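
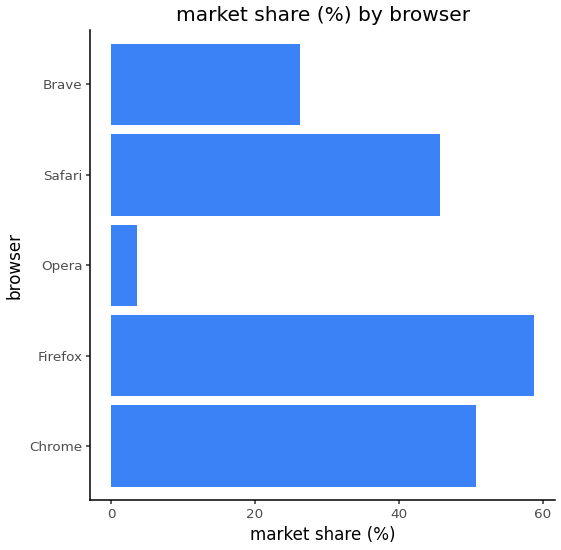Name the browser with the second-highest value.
Top 3: Firefox ≈ 60, Chrome ≈ 50, Safari ≈ 45.

Chrome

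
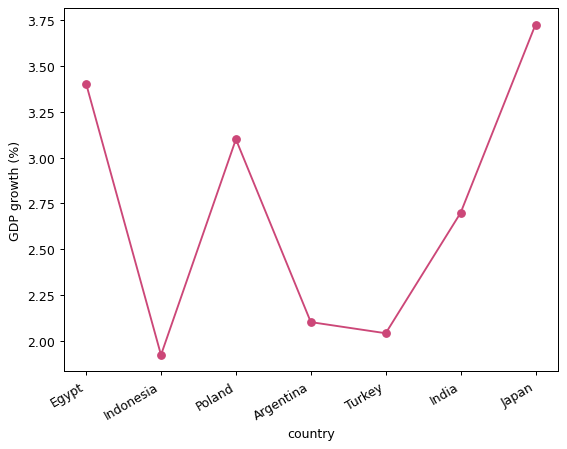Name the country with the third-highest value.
Top 4: Japan ≈ 3.8, Egypt ≈ 3.4, Poland ≈ 3.2, India ≈ 2.6.

Poland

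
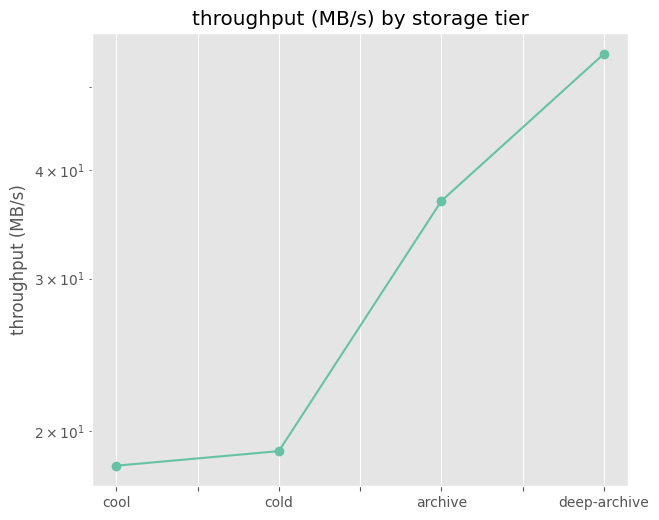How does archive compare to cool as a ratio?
≈ 1.75×

archive ≈ 35, cool ≈ 20; 35/20 ≈ 1.75.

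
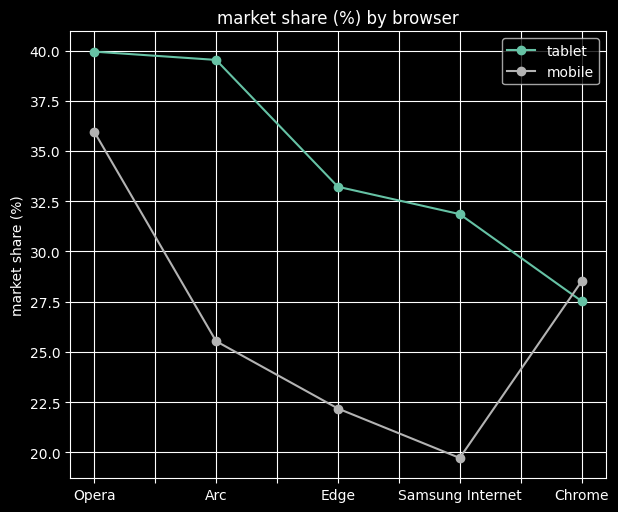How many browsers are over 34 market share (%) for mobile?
1

Above 34: Opera.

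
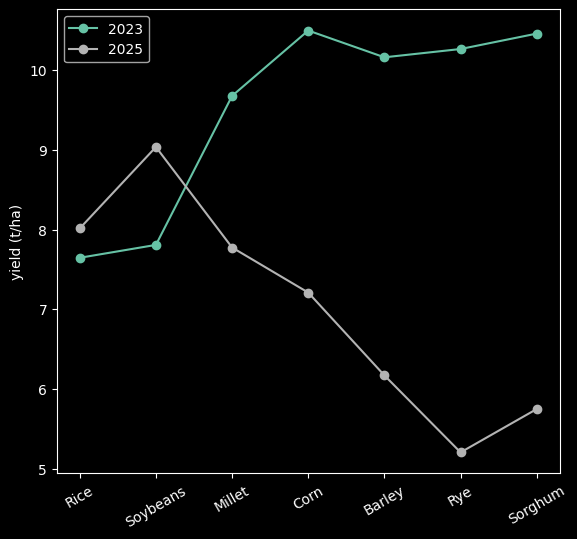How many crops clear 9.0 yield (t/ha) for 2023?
Above 9.0: Millet, Corn, Barley, Rye, Sorghum.

5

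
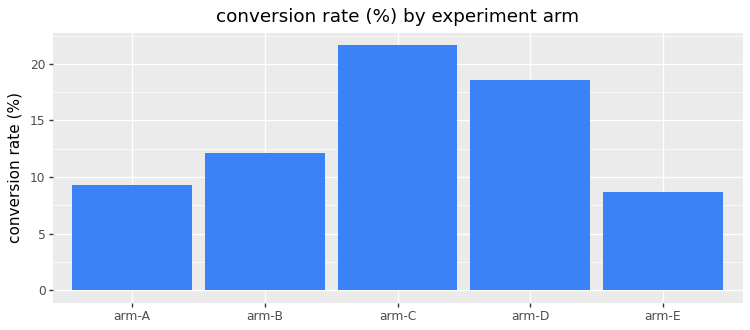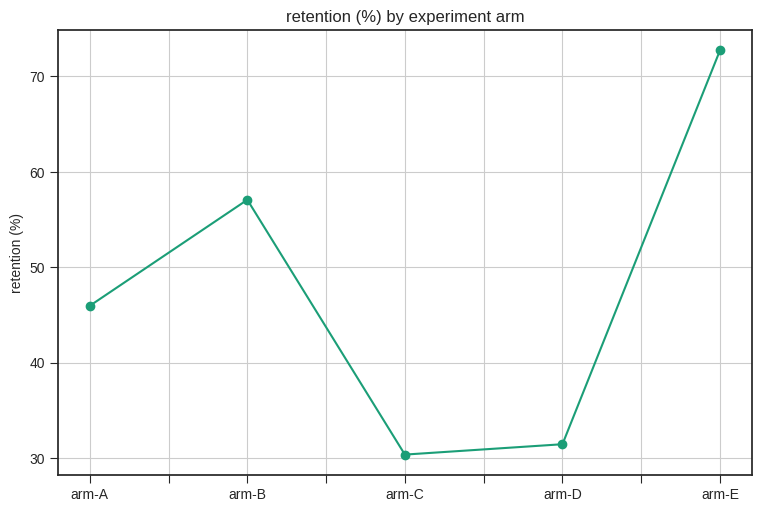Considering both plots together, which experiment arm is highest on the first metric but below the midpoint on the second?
Chart 2 median retention (%) ≈ 50; below-median experiment arms: arm-C, arm-D. Among those, arm-C has the highest conversion rate (%) (≈ 22).

arm-C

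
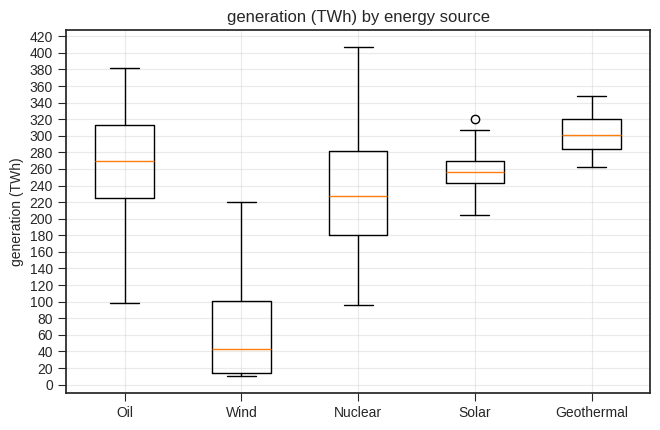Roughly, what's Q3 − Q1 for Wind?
≈ 80

Q3 ≈ 100, Q1 ≈ 20; IQR ≈ 80.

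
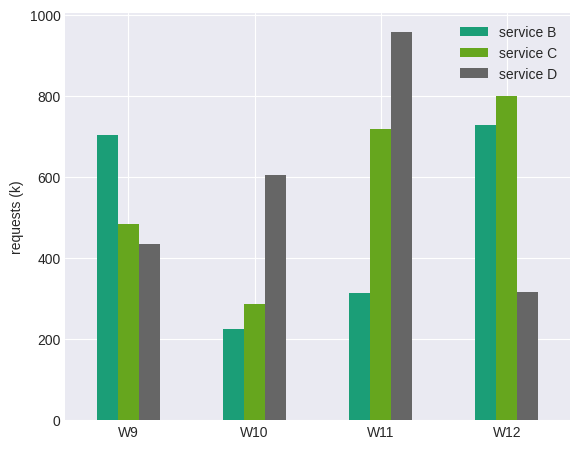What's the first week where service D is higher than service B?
W10

W9: service D ≈ 400 vs service B ≈ 700 (not yet); W10: service D ≈ 600 vs service B ≈ 200 (first crossover).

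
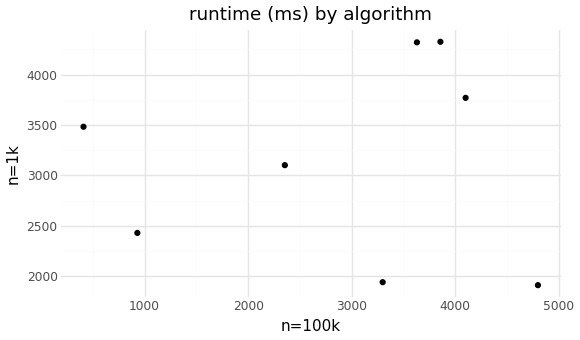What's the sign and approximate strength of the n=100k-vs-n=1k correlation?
Points are roughly uncorrelated; weak (|r| ≈ 0.0).

no clear correlation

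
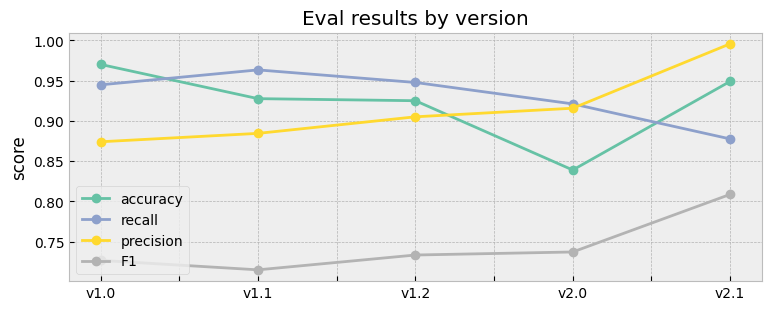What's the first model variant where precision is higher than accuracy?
v1.2: precision ≈ 0.90 vs accuracy ≈ 0.90 (not yet); v2.0: precision ≈ 0.90 vs accuracy ≈ 0.85 (first crossover).

v2.0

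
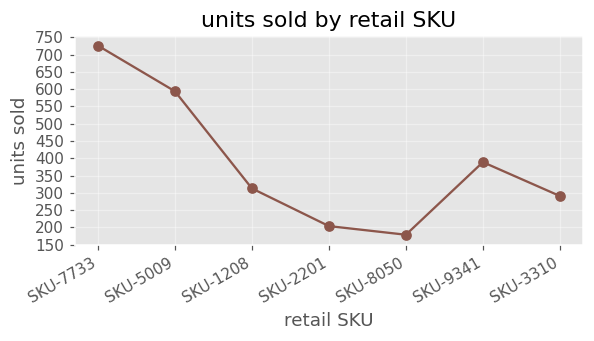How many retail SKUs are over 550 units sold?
Above 550: SKU-7733, SKU-5009.

2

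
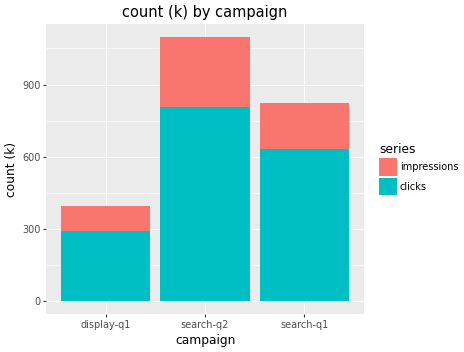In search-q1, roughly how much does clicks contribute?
≈ 600

clicks top ≈ 600, bottom ≈ 0; segment ≈ 600.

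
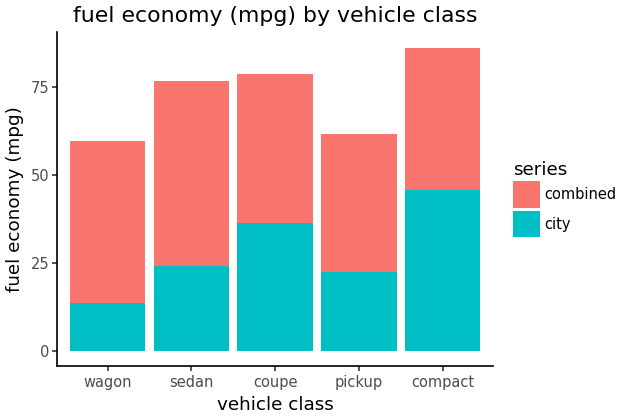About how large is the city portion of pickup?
city top ≈ 20, bottom ≈ 0; segment ≈ 20.

≈ 20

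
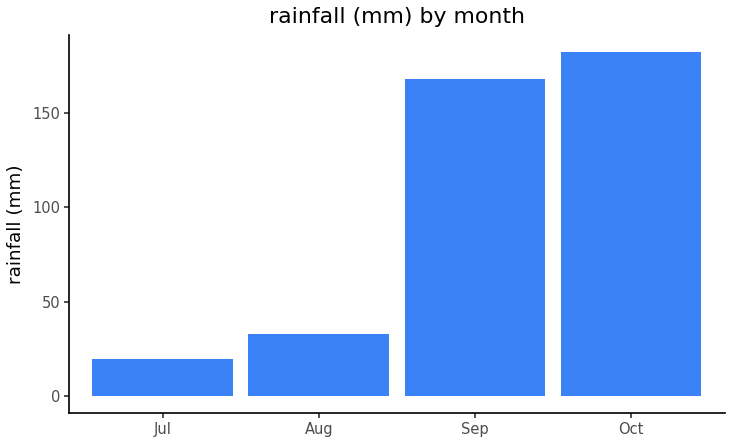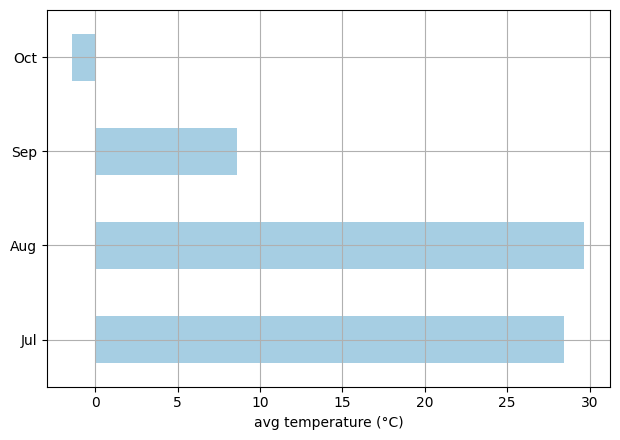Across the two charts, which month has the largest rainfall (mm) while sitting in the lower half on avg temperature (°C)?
Chart 2 median avg temperature (°C) ≈ 20; below-median months: Sep, Oct. Among those, Oct has the highest rainfall (mm) (≈ 180).

Oct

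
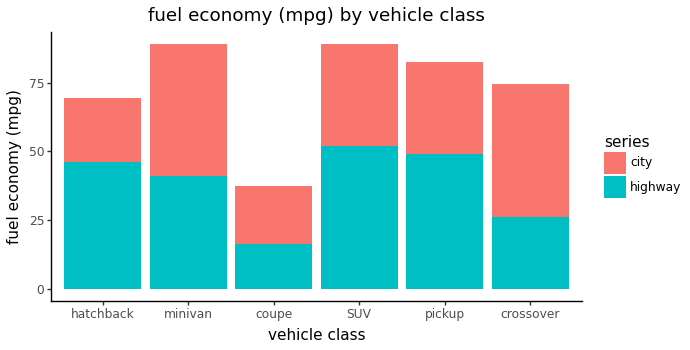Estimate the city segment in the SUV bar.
city top ≈ 90, bottom ≈ 50; segment ≈ 40.

≈ 40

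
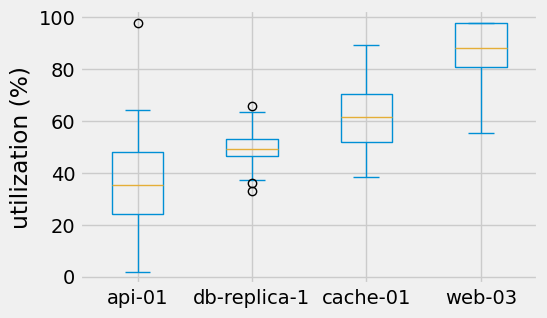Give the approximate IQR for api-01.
Q3 ≈ 50, Q1 ≈ 25; IQR ≈ 25.

≈ 25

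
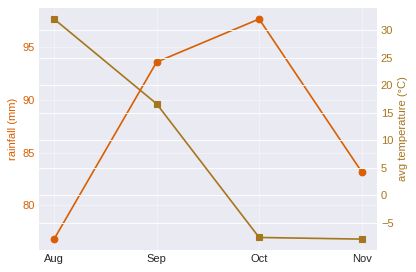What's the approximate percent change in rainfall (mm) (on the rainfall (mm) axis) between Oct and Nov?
Oct ≈ 98, Nov ≈ 84; (84 − 98) / 98 ≈ -14.3%.

≈ -14.3%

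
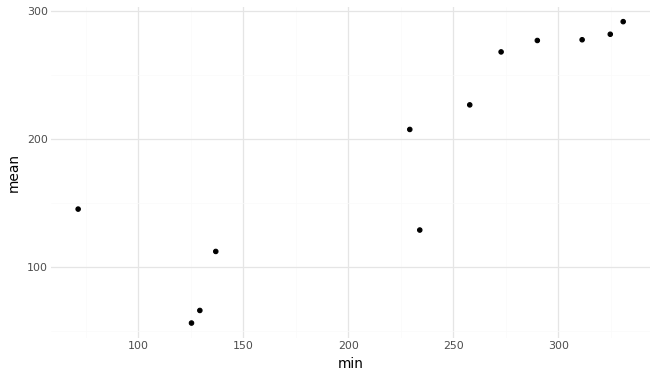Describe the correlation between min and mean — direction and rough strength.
positive, strong

Points are positively correlated; strong (|r| ≈ 0.9).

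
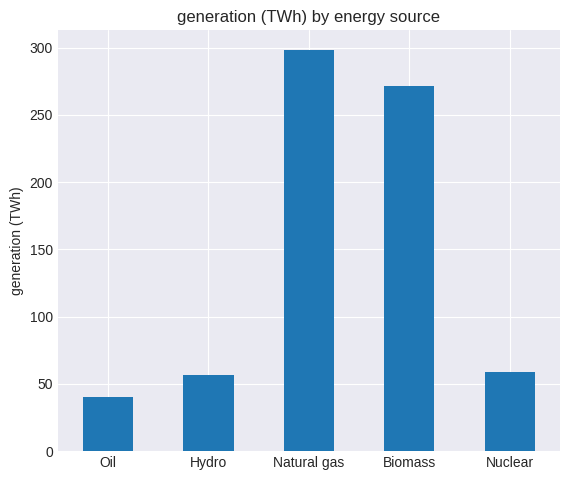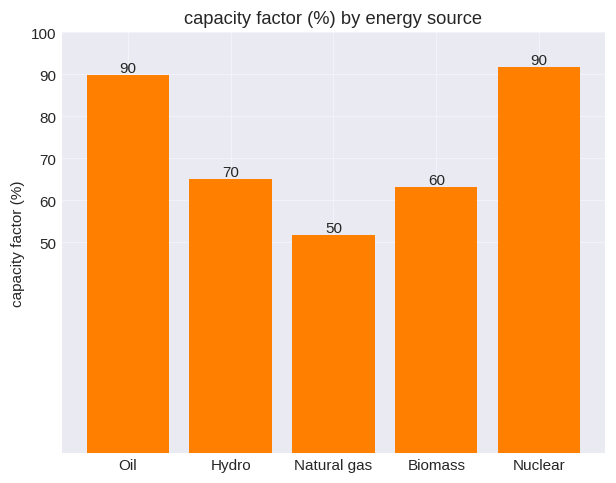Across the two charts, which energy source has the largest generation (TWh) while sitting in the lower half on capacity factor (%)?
Natural gas

Chart 2 median capacity factor (%) ≈ 70; below-median energy sources: Natural gas, Biomass. Among those, Natural gas has the highest generation (TWh) (≈ 300).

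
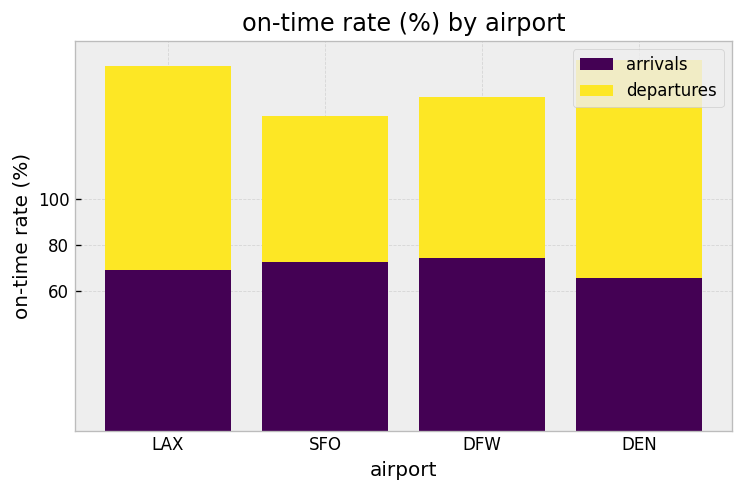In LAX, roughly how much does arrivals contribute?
arrivals top ≈ 60, bottom ≈ 0; segment ≈ 60.

≈ 60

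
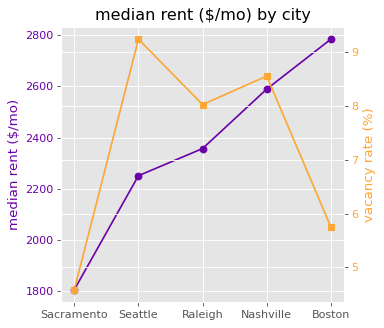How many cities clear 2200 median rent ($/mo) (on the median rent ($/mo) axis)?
Above 2200: Seattle, Raleigh, Nashville, Boston.

4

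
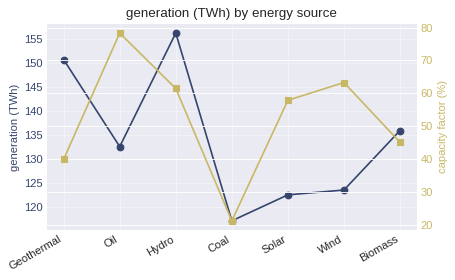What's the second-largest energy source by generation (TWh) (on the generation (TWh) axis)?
Geothermal

Top 3 (on the generation (TWh) axis): Hydro ≈ 155, Geothermal ≈ 150, Biomass ≈ 135.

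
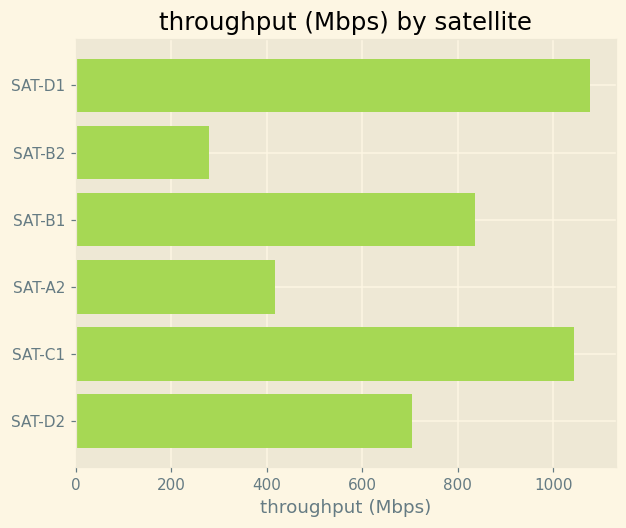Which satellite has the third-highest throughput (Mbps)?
Top 4: SAT-D1 ≈ 1100, SAT-C1 ≈ 1000, SAT-B1 ≈ 800, SAT-D2 ≈ 700.

SAT-B1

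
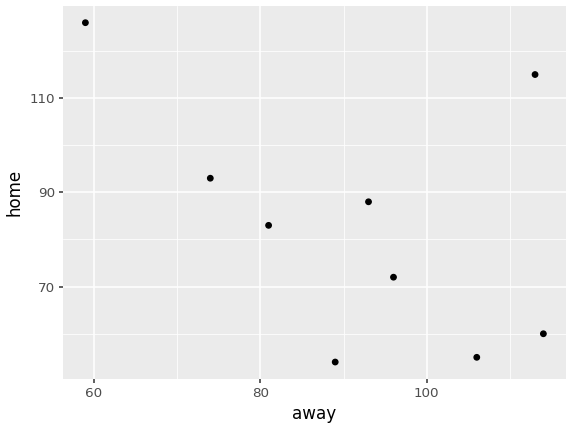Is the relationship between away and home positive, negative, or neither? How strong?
negative, moderate

Points are negatively correlated; moderate (|r| ≈ 0.5).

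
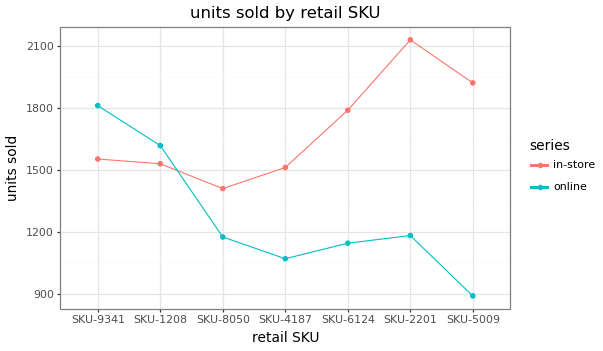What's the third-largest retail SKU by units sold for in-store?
SKU-6124

Top 4 for in-store: SKU-2201 ≈ 2200, SKU-5009 ≈ 2000, SKU-6124 ≈ 1800, SKU-9341 ≈ 1600.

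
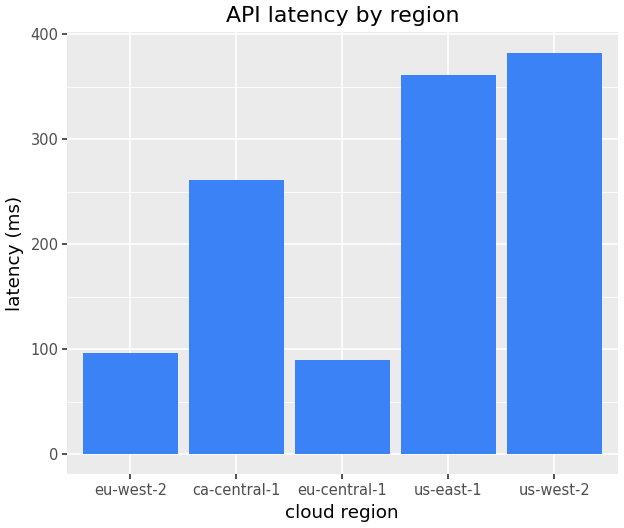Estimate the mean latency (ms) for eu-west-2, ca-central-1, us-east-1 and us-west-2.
≈ 275

(100 + 250 + 350 + 400) / 4 ≈ 275.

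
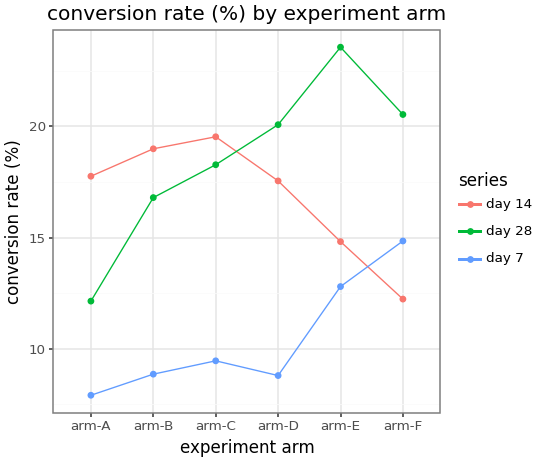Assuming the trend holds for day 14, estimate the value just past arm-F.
Last three: 18, 14, 12 → slope ≈ -3/step → next ≈ 9.

≈ 9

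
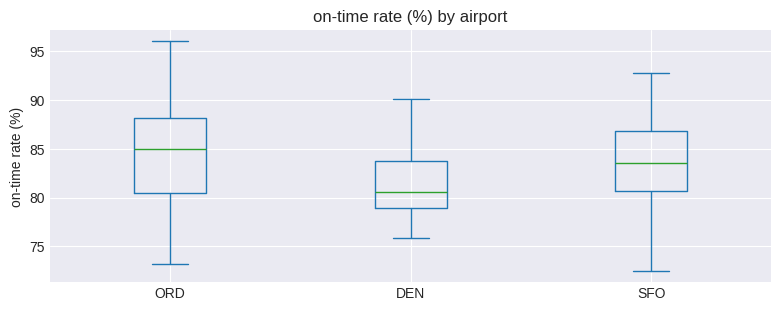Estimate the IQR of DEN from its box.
≈ 4.5

Q3 ≈ 83.5, Q1 ≈ 79.0; IQR ≈ 4.5.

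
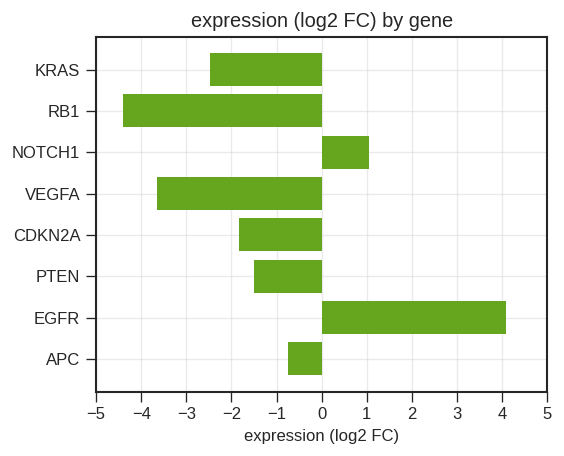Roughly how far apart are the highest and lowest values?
Max EGFR ≈ 4, min RB1 ≈ -4; range ≈ 8.

≈ 8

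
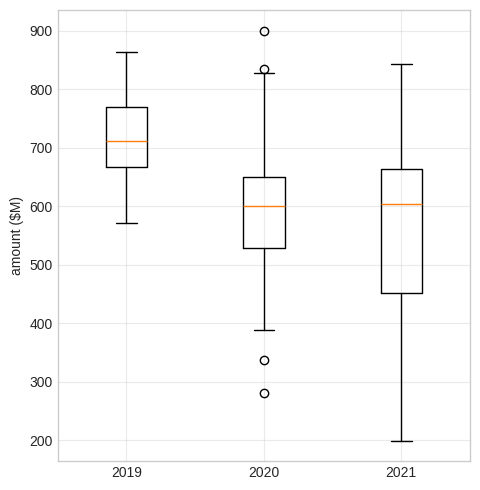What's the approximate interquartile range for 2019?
≈ 100

Q3 ≈ 760, Q1 ≈ 660; IQR ≈ 100.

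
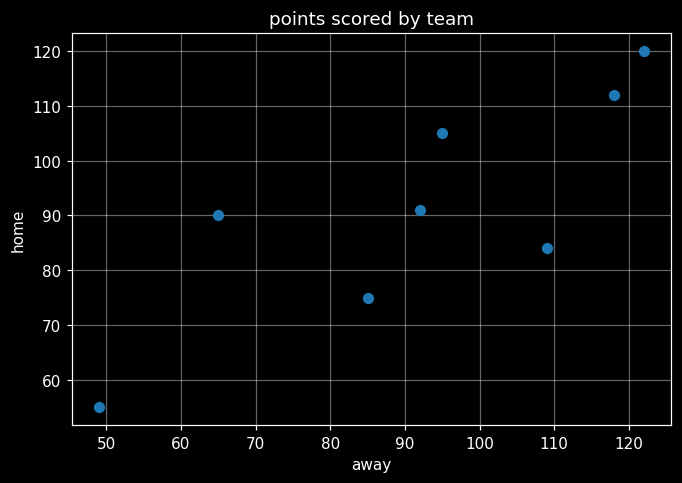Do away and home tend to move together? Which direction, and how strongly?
Points are positively correlated; strong (|r| ≈ 0.8).

positive, strong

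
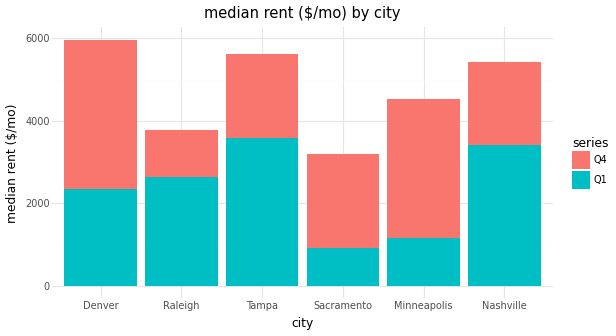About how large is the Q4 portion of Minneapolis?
Q4 top ≈ 4500, bottom ≈ 1000; segment ≈ 3500.

≈ 3500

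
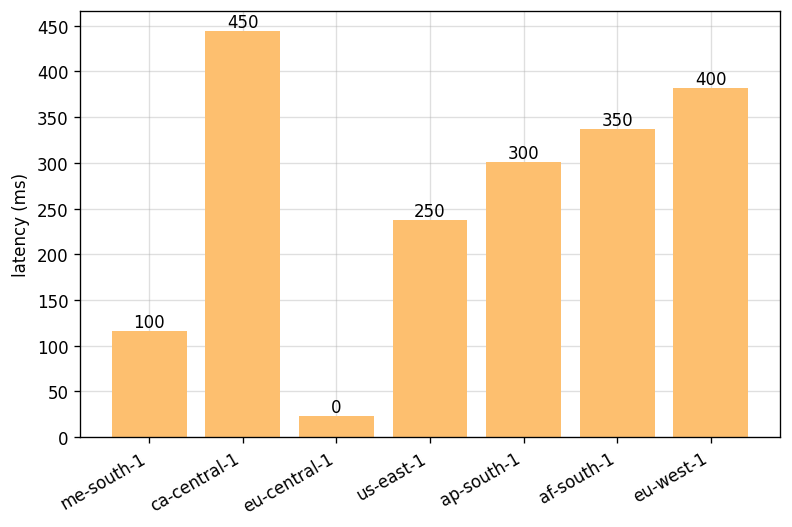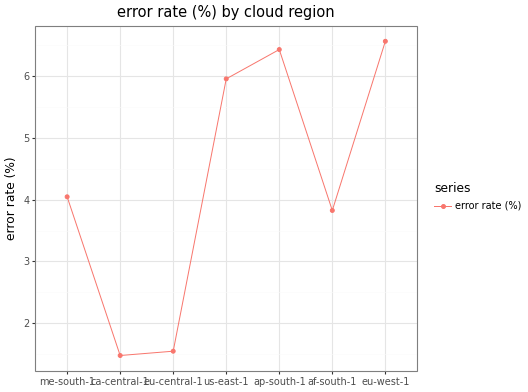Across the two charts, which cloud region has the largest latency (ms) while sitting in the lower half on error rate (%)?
Chart 2 median error rate (%) ≈ 4; below-median cloud regions: ca-central-1, eu-central-1, af-south-1. Among those, ca-central-1 has the highest latency (ms) (≈ 450).

ca-central-1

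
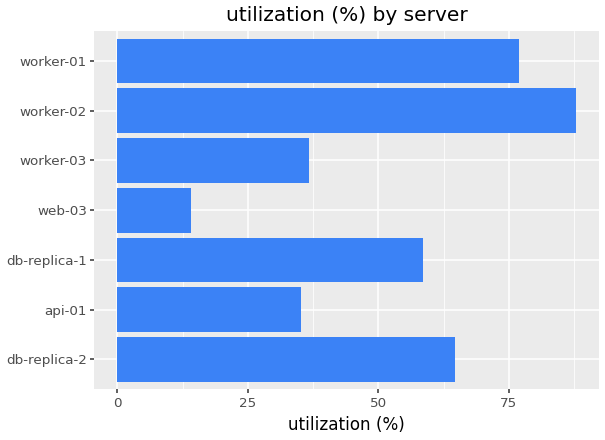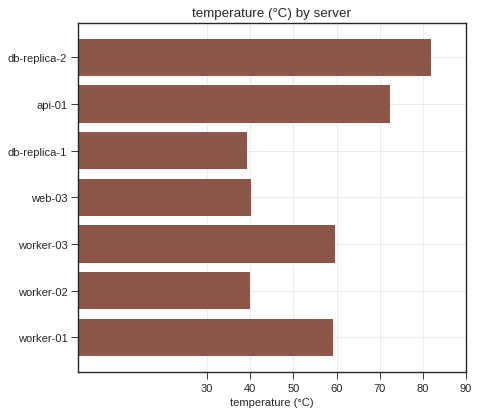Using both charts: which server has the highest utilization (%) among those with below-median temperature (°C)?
worker-02

Chart 2 median temperature (°C) ≈ 60; below-median servers: db-replica-1, web-03, worker-02. Among those, worker-02 has the highest utilization (%) (≈ 90).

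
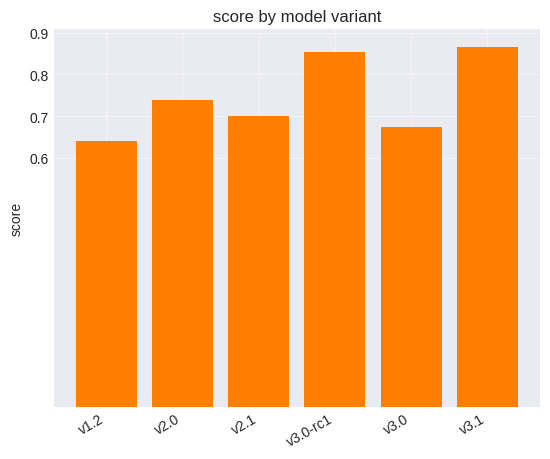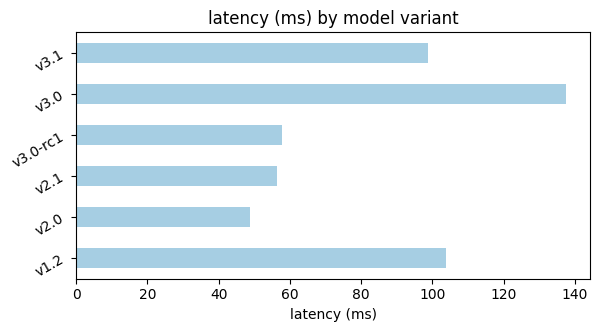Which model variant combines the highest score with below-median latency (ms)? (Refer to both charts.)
Chart 2 median latency (ms) ≈ 80; below-median model variants: v2.0, v2.1, v3.0-rc1. Among those, v3.0-rc1 has the highest score (≈ 0.9).

v3.0-rc1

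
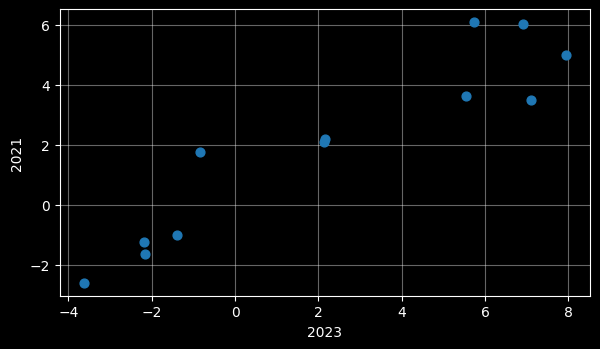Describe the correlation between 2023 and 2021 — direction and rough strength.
Points are positively correlated; strong (|r| ≈ 0.9).

positive, strong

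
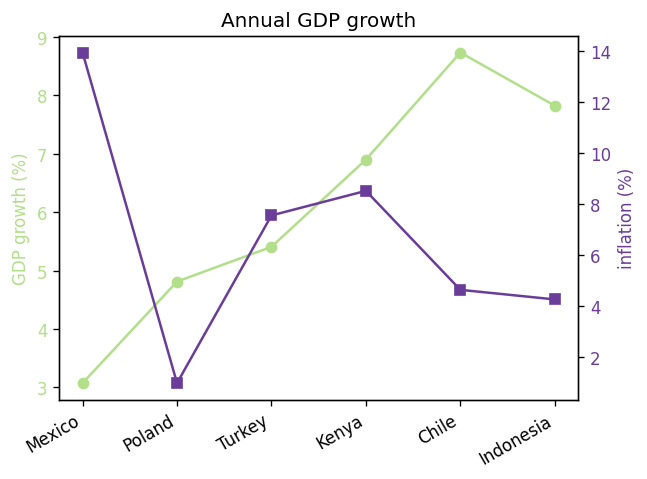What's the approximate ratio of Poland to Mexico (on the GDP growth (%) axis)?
Poland ≈ 5.0, Mexico ≈ 3.0; 5.0/3.0 ≈ 1.67.

≈ 1.67×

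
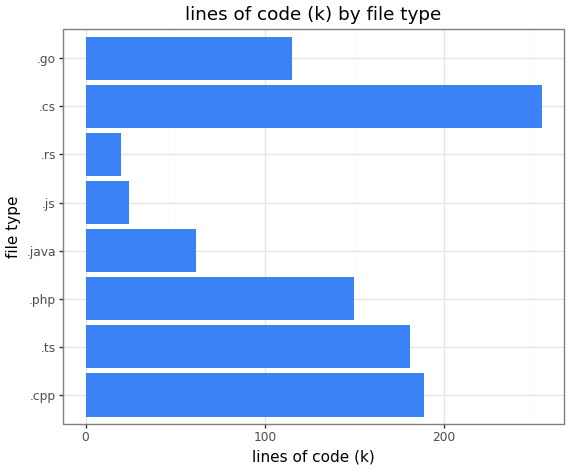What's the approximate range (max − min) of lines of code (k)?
≈ 225

Max .cs ≈ 250, min .rs ≈ 25; range ≈ 225.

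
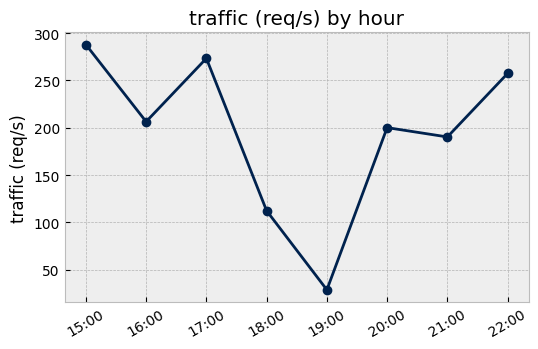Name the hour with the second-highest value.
Top 3: 15:00 ≈ 300, 17:00 ≈ 275, 22:00 ≈ 250.

17:00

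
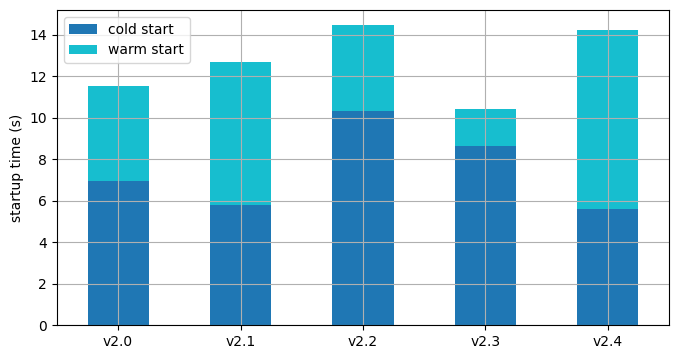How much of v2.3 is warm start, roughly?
warm start top ≈ 10, bottom ≈ 8; segment ≈ 2.

≈ 2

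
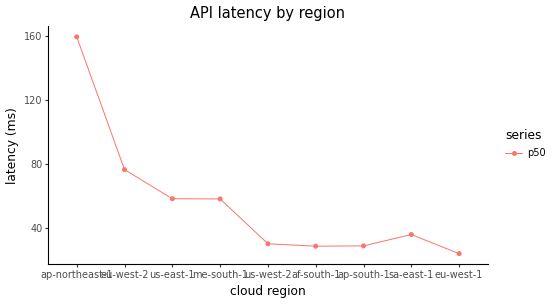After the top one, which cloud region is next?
eu-west-2

Top 3: ap-northeast-1 ≈ 160, eu-west-2 ≈ 80, us-east-1 ≈ 60.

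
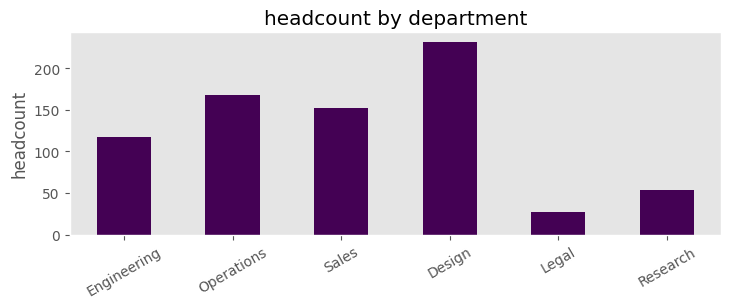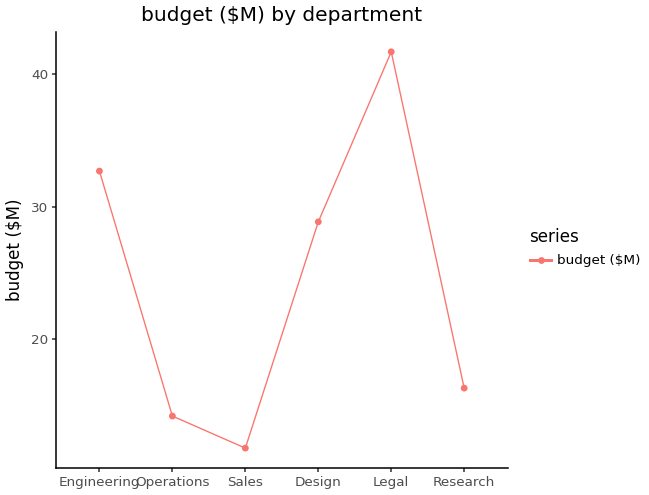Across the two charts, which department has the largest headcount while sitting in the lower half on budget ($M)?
Operations

Chart 2 median budget ($M) ≈ 25; below-median departments: Operations, Sales, Research. Among those, Operations has the highest headcount (≈ 175).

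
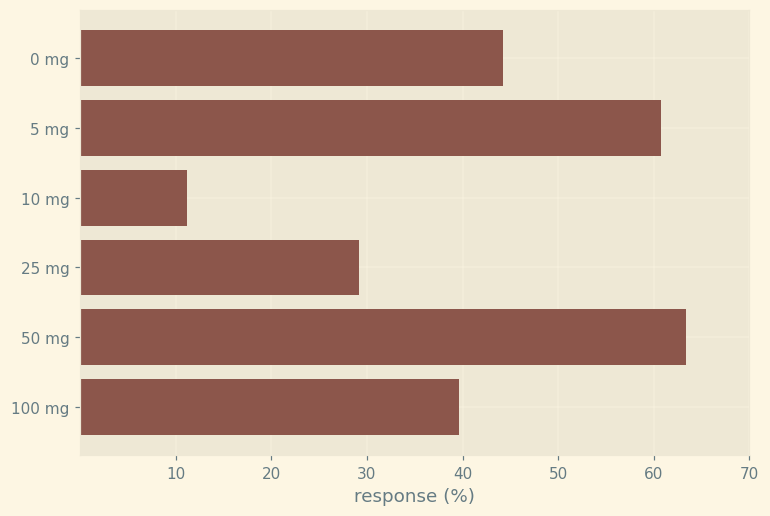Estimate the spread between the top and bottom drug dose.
Max 50 mg ≈ 60, min 10 mg ≈ 10; range ≈ 50.

≈ 50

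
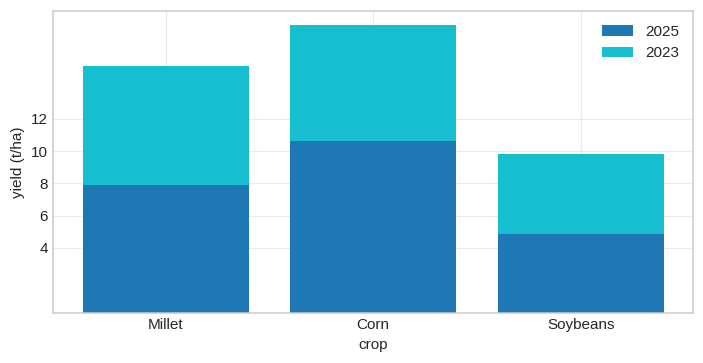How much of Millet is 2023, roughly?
≈ 8

2023 top ≈ 16, bottom ≈ 8; segment ≈ 8.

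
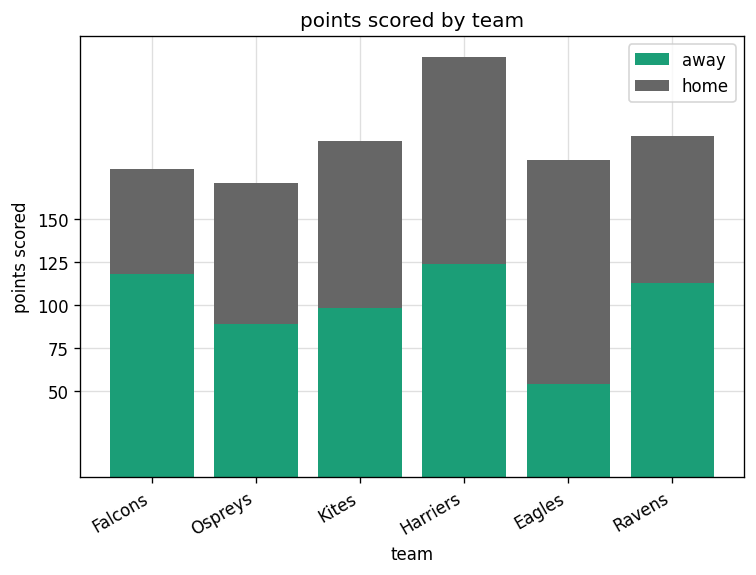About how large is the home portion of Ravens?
home top ≈ 200, bottom ≈ 125; segment ≈ 75.

≈ 75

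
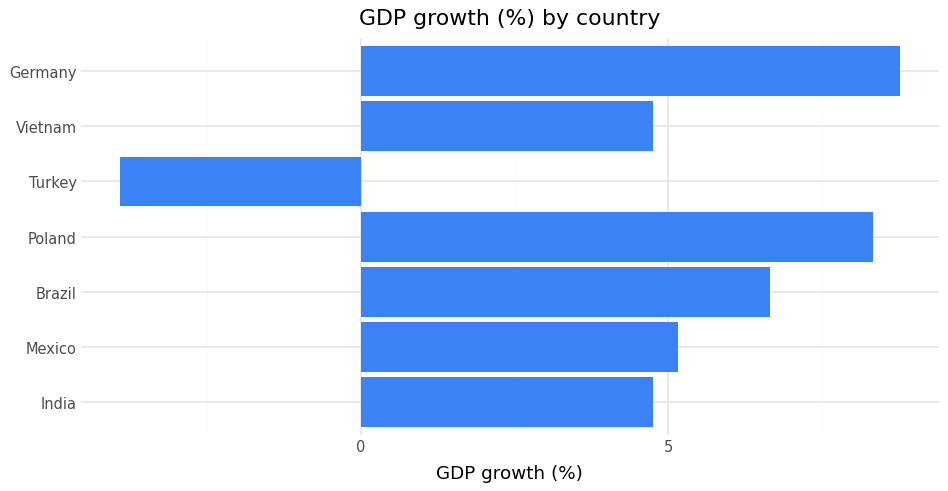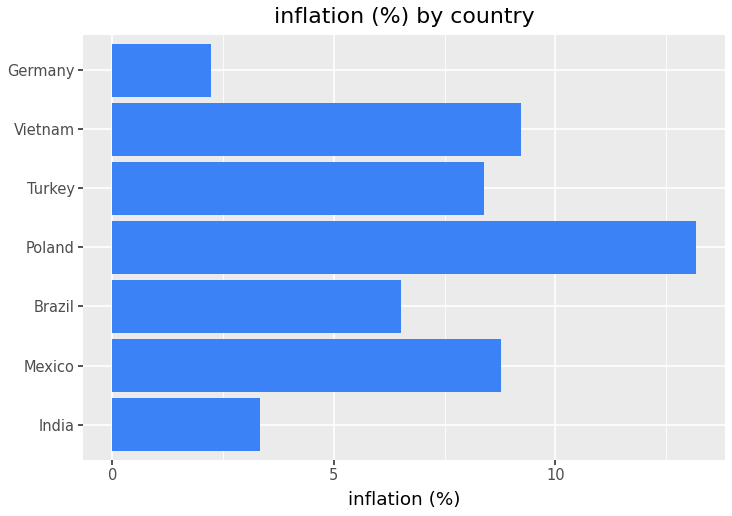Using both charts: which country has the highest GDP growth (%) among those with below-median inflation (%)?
Chart 2 median inflation (%) ≈ 8; below-median countries: India, Brazil, Germany. Among those, Germany has the highest GDP growth (%) (≈ 9).

Germany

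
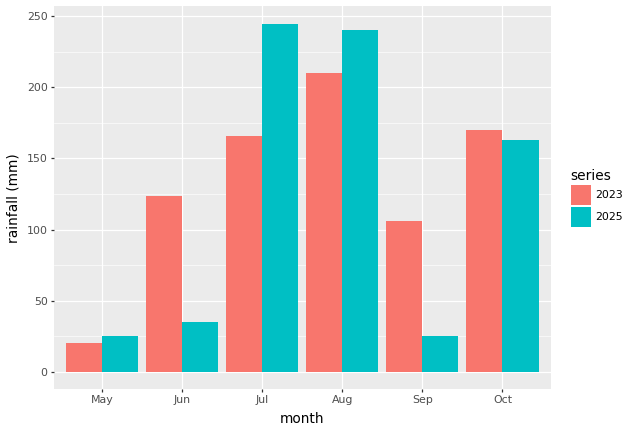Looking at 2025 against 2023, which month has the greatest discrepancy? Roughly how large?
Jun, ≈ 100 mm

Jun: 2025 ≈ 25, 2023 ≈ 125 → gap ≈ 100. Next-largest (Sep) is only ≈ 75.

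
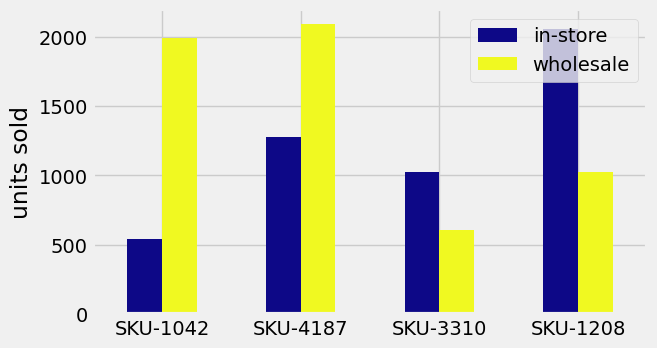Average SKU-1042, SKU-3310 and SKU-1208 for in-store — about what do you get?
(600 + 1000 + 2000) / 3 ≈ 1200.

≈ 1200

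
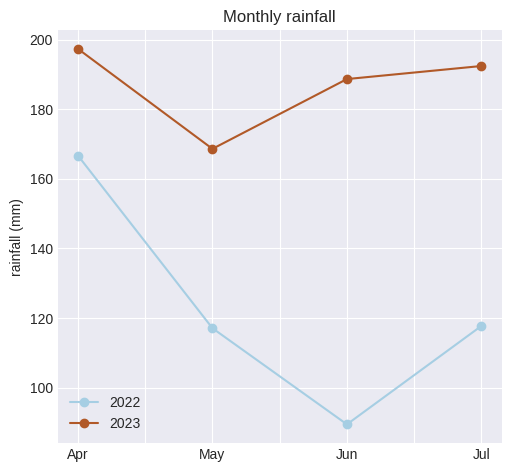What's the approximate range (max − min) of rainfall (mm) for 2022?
≈ 80

Max Apr ≈ 170, min Jun ≈ 90; range ≈ 80.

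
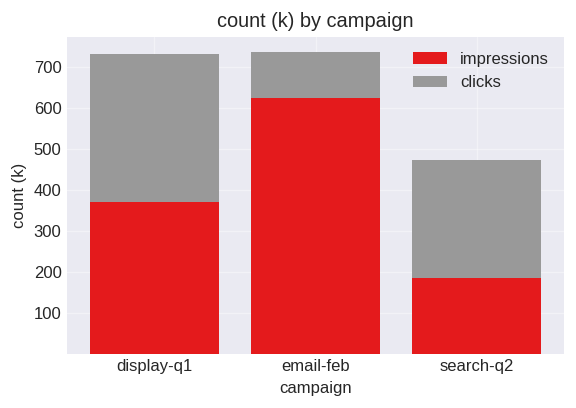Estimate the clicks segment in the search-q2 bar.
≈ 300

clicks top ≈ 500, bottom ≈ 200; segment ≈ 300.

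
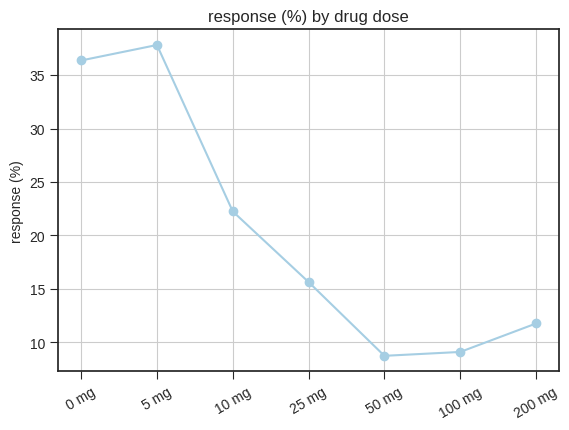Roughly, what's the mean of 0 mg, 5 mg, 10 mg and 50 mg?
(35 + 40 + 20 + 10) / 4 ≈ 26.

≈ 26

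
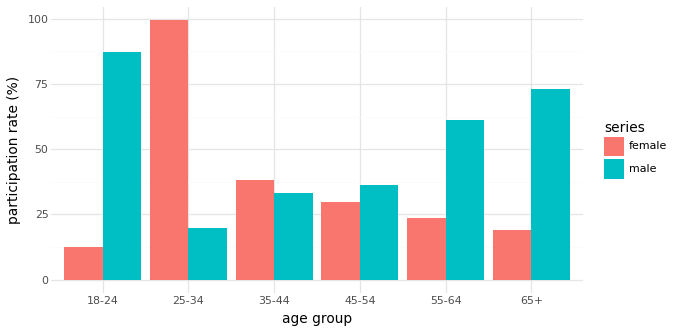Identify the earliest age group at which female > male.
25-34

18-24: female ≈ 10 vs male ≈ 90 (not yet); 25-34: female ≈ 100 vs male ≈ 20 (first crossover).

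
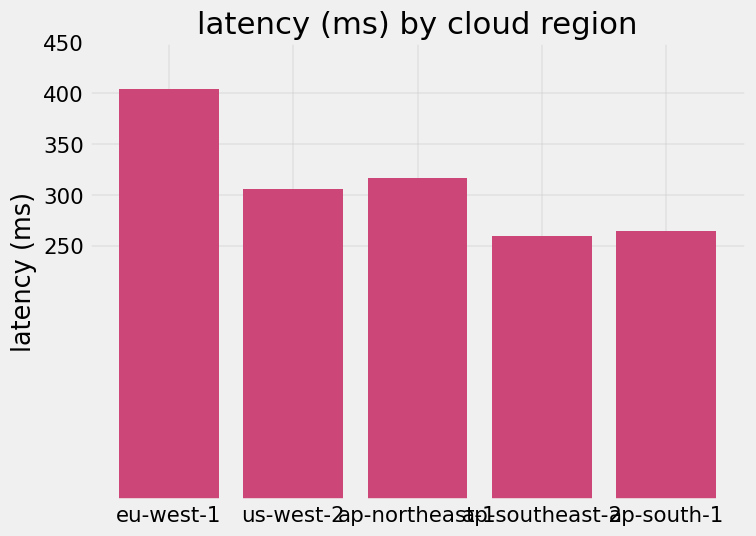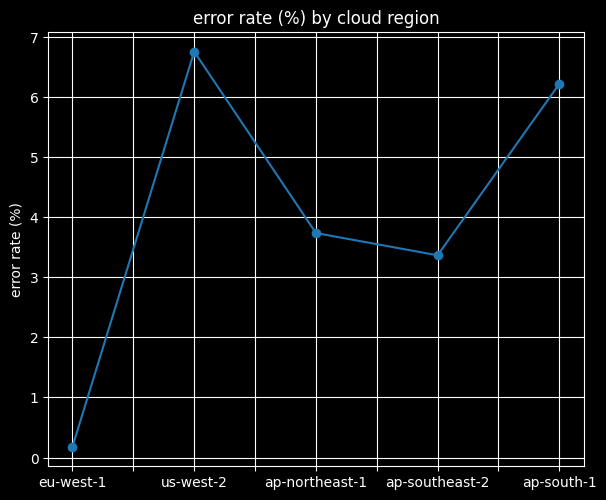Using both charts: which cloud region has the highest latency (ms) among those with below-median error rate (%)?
Chart 2 median error rate (%) ≈ 4; below-median cloud regions: eu-west-1, ap-southeast-2. Among those, eu-west-1 has the highest latency (ms) (≈ 400).

eu-west-1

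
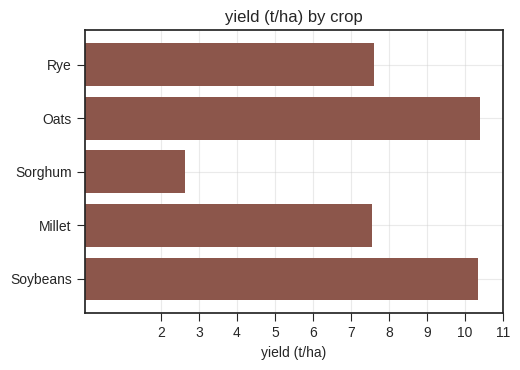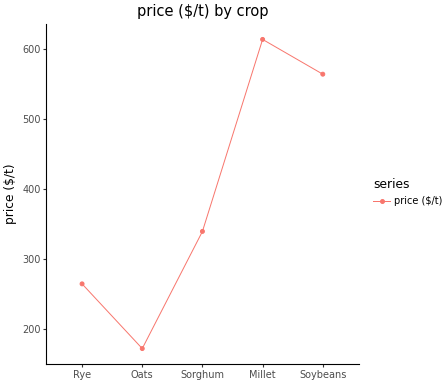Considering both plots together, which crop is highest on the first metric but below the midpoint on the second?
Chart 2 median price ($/t) ≈ 300; below-median crops: Rye, Oats. Among those, Oats has the highest yield (t/ha) (≈ 10).

Oats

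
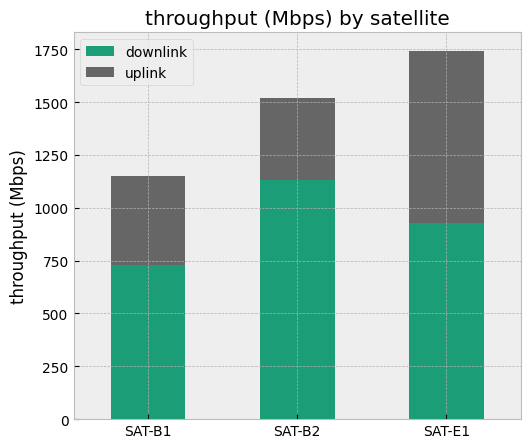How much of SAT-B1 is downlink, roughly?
downlink top ≈ 800, bottom ≈ 0; segment ≈ 800.

≈ 800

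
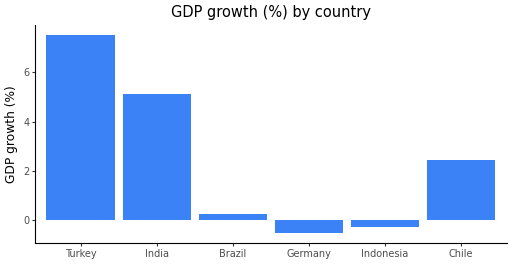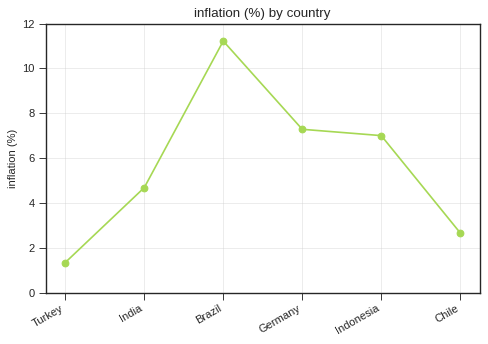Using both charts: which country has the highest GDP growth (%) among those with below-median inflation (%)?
Chart 2 median inflation (%) ≈ 6; below-median countries: Turkey, India, Chile. Among those, Turkey has the highest GDP growth (%) (≈ 8).

Turkey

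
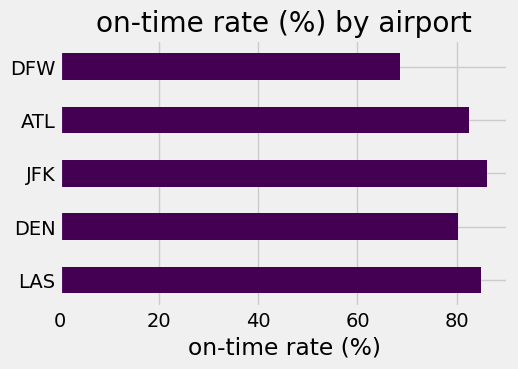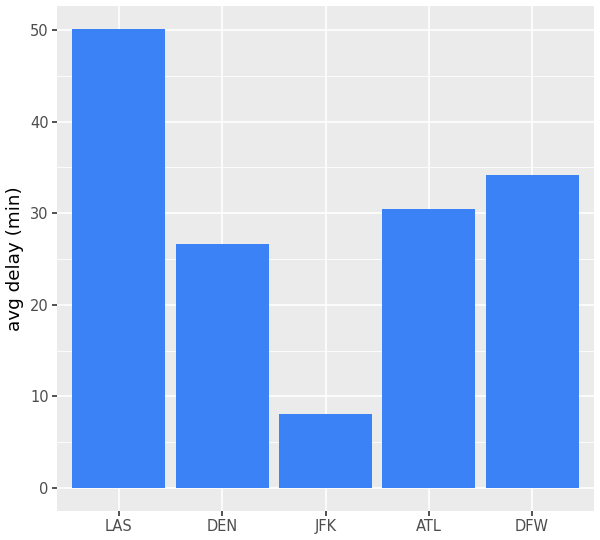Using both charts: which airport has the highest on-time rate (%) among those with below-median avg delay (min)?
JFK

Chart 2 median avg delay (min) ≈ 30; below-median airports: DEN, JFK. Among those, JFK has the highest on-time rate (%) (≈ 90).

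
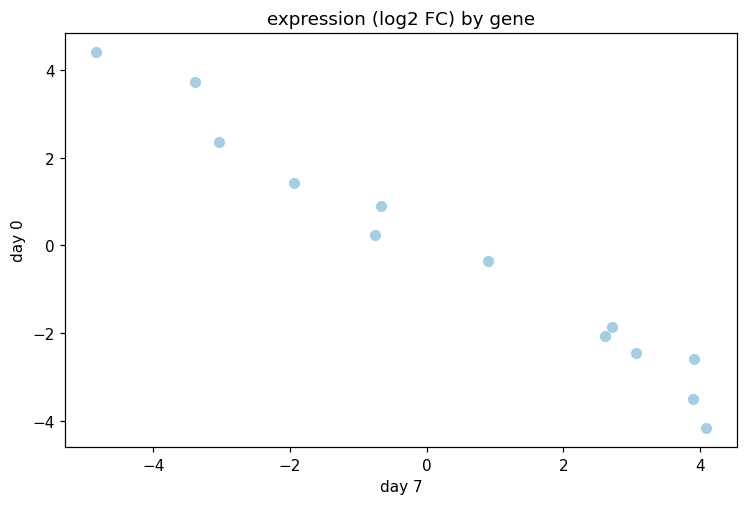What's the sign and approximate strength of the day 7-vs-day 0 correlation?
negative, strong

Points are negatively correlated; strong (|r| ≈ 1.0).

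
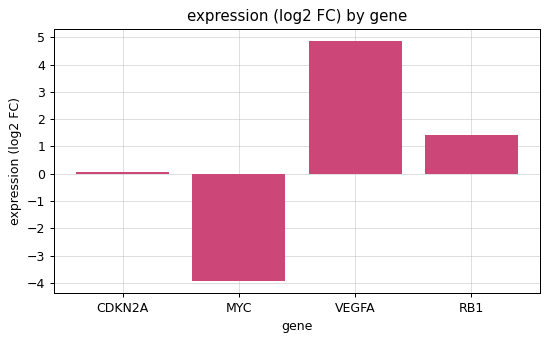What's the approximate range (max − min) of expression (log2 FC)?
≈ 9

Max VEGFA ≈ 5, min MYC ≈ -4; range ≈ 9.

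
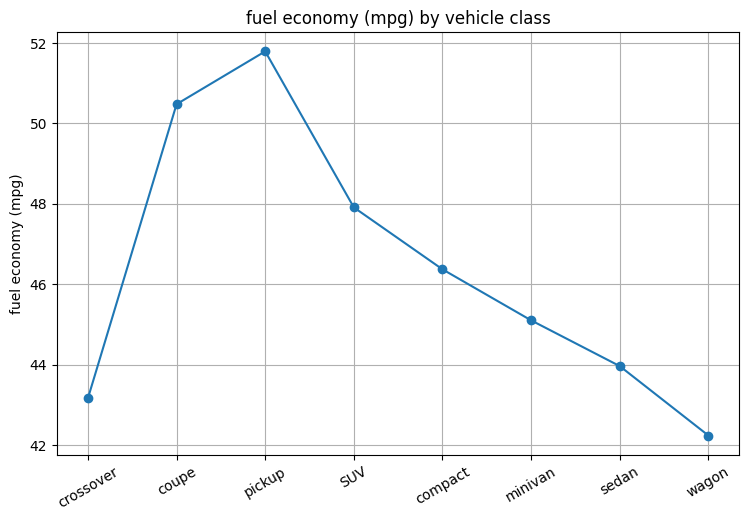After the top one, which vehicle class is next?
Top 3: pickup ≈ 52, coupe ≈ 50, SUV ≈ 48.

coupe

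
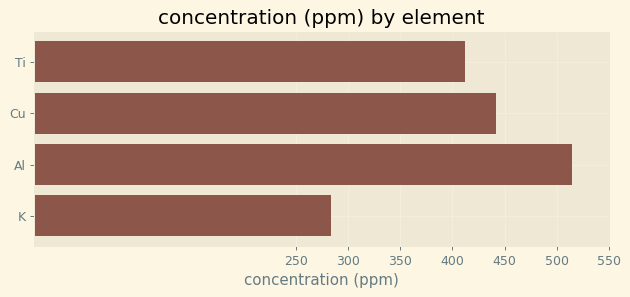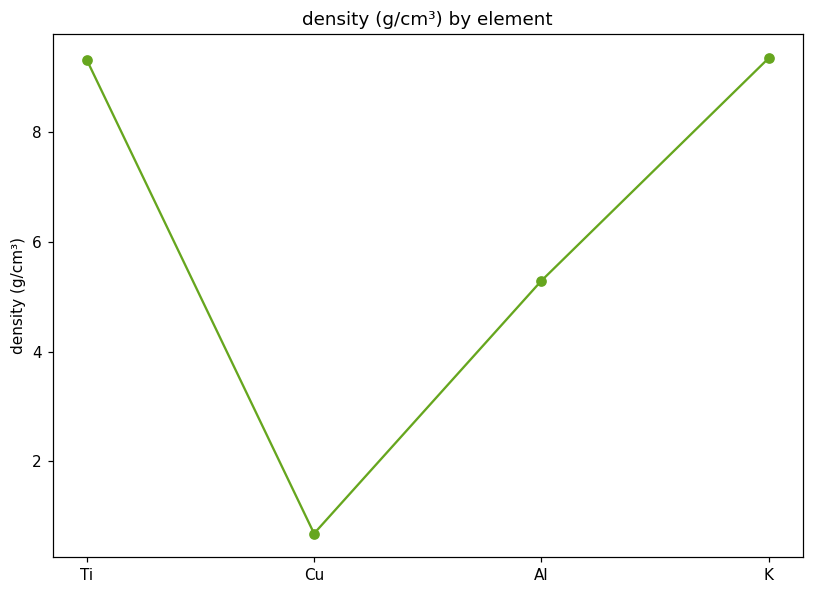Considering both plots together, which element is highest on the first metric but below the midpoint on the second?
Chart 2 median density (g/cm³) ≈ 7; below-median elements: Cu, Al. Among those, Al has the highest concentration (ppm) (≈ 500).

Al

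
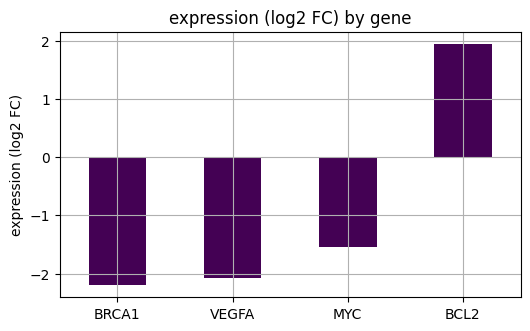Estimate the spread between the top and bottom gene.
≈ 4.0

Max BCL2 ≈ 2.0, min BRCA1 ≈ -2.0; range ≈ 4.0.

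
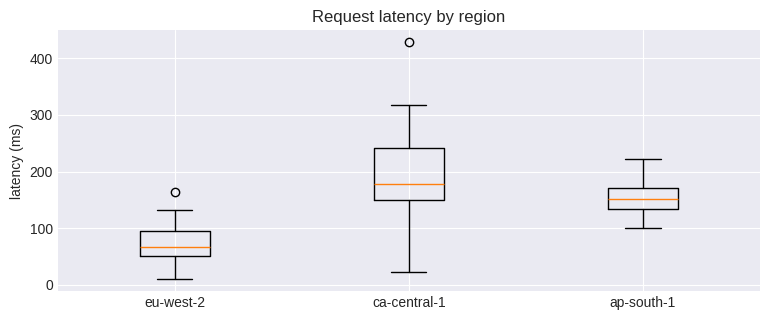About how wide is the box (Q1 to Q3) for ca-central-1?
Q3 ≈ 240, Q1 ≈ 140; IQR ≈ 100.

≈ 100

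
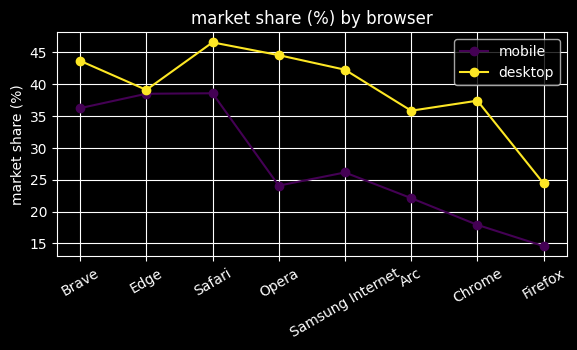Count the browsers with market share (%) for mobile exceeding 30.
3

Above 30: Brave, Edge, Safari.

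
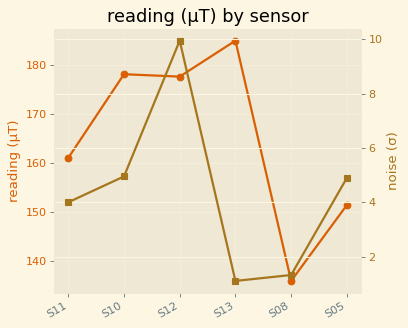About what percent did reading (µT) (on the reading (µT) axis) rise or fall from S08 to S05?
≈ +11.1%

S08 ≈ 135, S05 ≈ 150; (150 − 135) / 135 ≈ +11.1%.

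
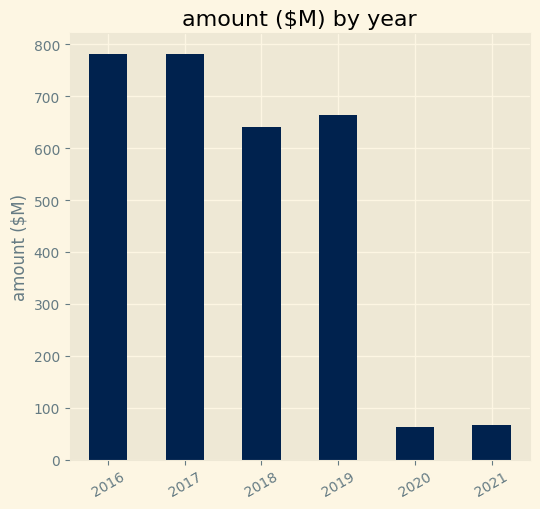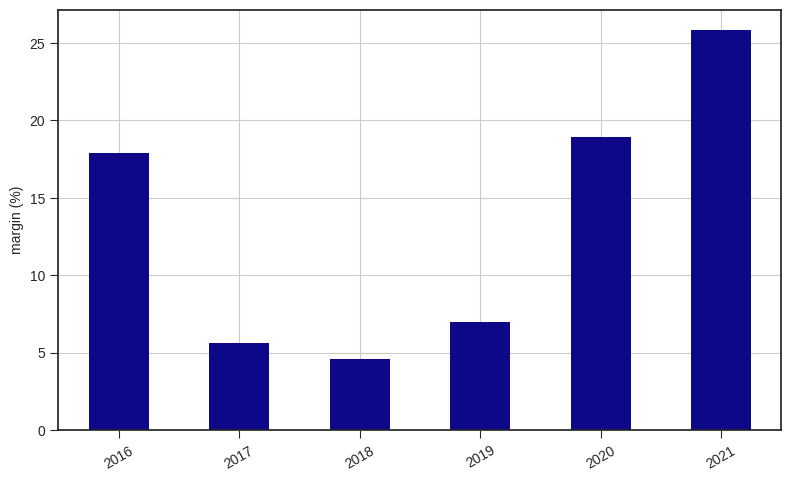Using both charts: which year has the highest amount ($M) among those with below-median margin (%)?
Chart 2 median margin (%) ≈ 10; below-median years: 2017, 2018, 2019. Among those, 2017 has the highest amount ($M) (≈ 800).

2017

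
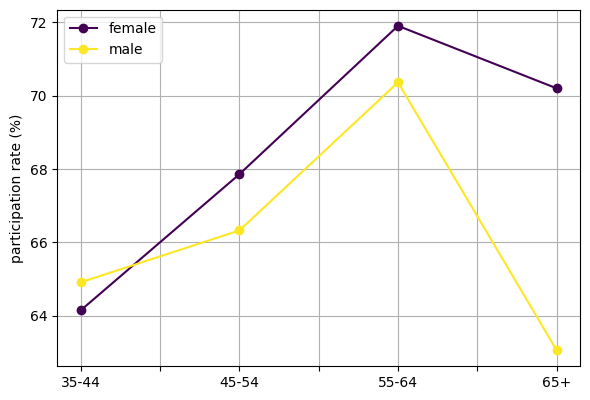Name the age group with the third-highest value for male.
Top 4 for male: 55-64 ≈ 70, 45-54 ≈ 66, 35-44 ≈ 65, 65+ ≈ 63.

35-44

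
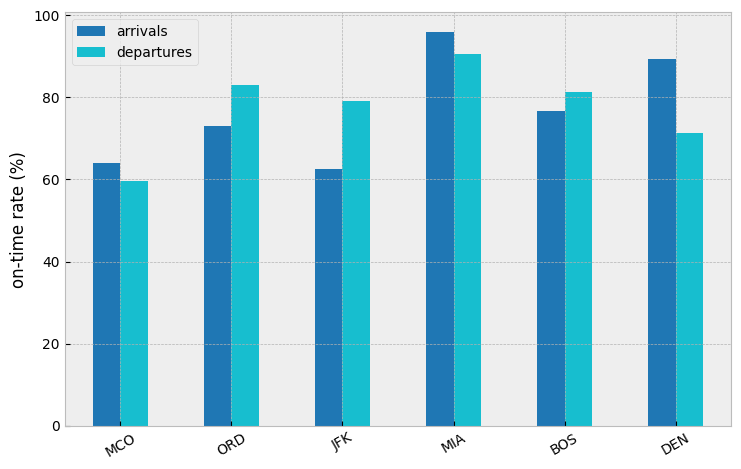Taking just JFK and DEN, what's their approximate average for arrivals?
≈ 75

(60 + 90) / 2 ≈ 75.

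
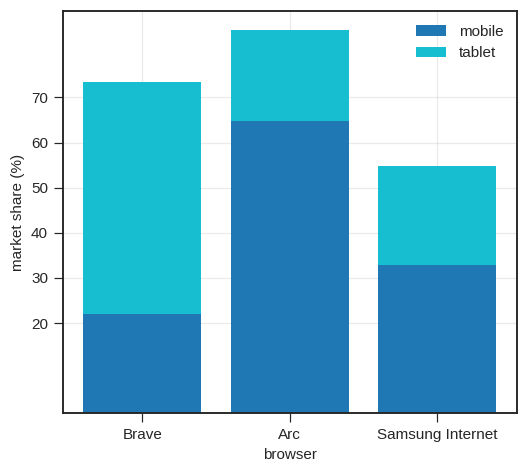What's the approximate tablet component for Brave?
tablet top ≈ 70, bottom ≈ 20; segment ≈ 50.

≈ 50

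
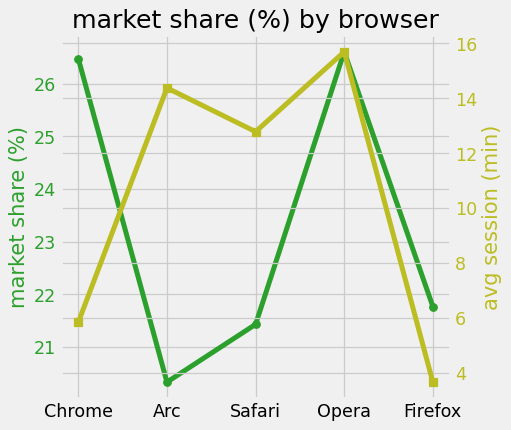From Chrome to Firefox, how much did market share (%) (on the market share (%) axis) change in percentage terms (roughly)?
≈ -15.4%

Chrome ≈ 26, Firefox ≈ 22; (22 − 26) / 26 ≈ -15.4%.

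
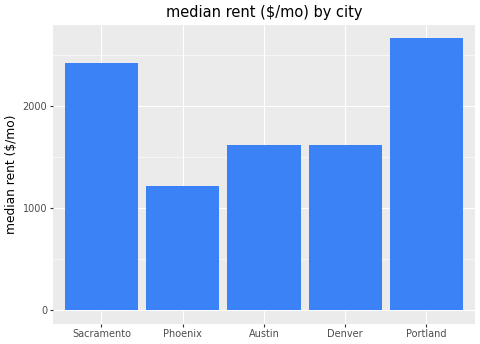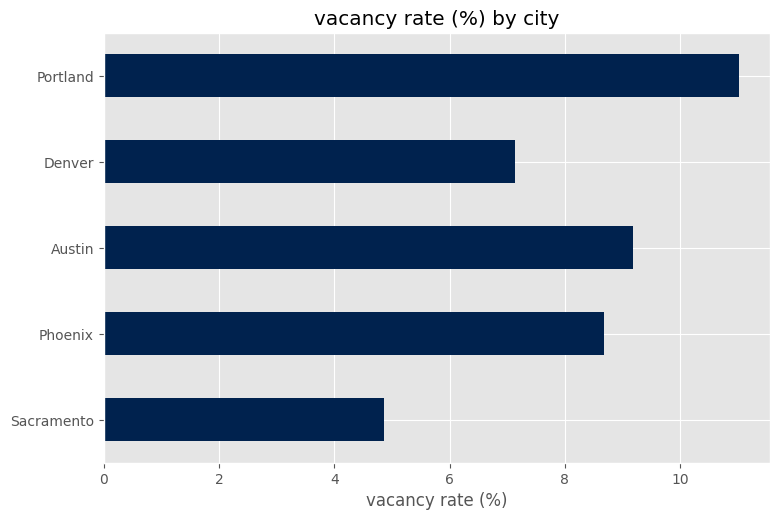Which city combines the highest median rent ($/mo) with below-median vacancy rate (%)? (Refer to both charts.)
Chart 2 median vacancy rate (%) ≈ 8; below-median cities: Sacramento, Denver. Among those, Sacramento has the highest median rent ($/mo) (≈ 2500).

Sacramento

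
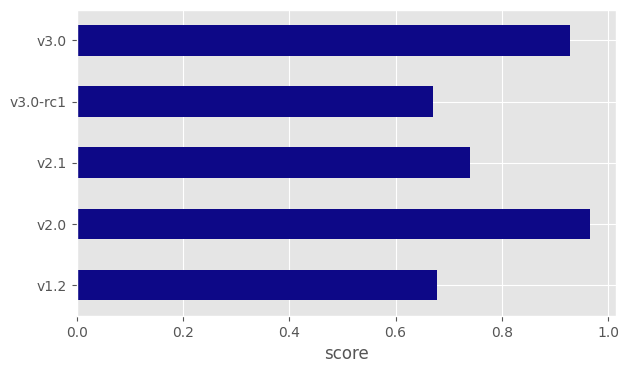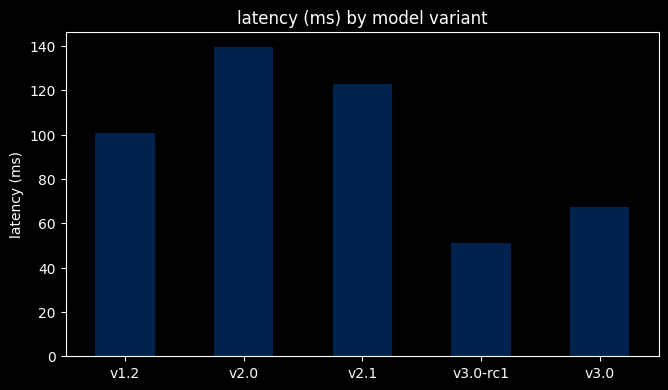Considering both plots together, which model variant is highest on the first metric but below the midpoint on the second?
Chart 2 median latency (ms) ≈ 100; below-median model variants: v3.0-rc1, v3.0. Among those, v3.0 has the highest score (≈ 0.9).

v3.0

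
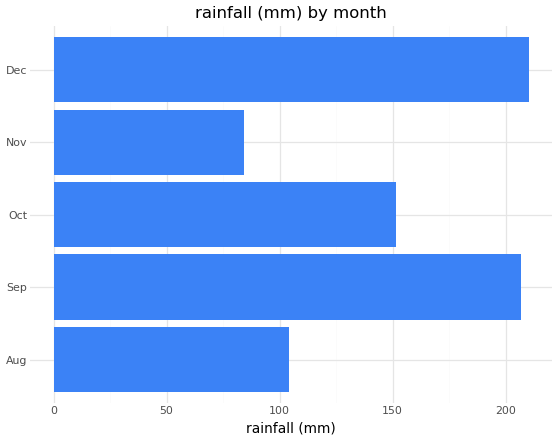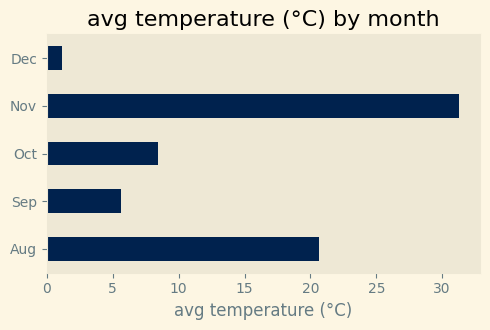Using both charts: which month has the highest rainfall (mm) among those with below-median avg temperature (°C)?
Chart 2 median avg temperature (°C) ≈ 10; below-median months: Sep, Dec. Among those, Dec has the highest rainfall (mm) (≈ 220).

Dec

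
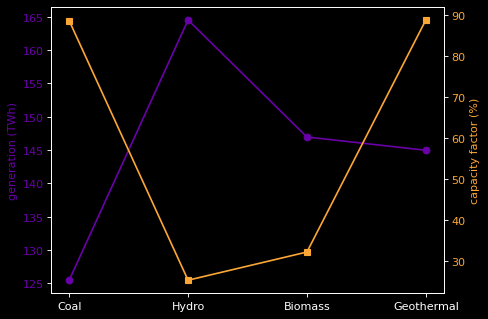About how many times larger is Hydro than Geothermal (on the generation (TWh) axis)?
Hydro ≈ 165, Geothermal ≈ 145; 165/145 ≈ 1.14.

≈ 1.14×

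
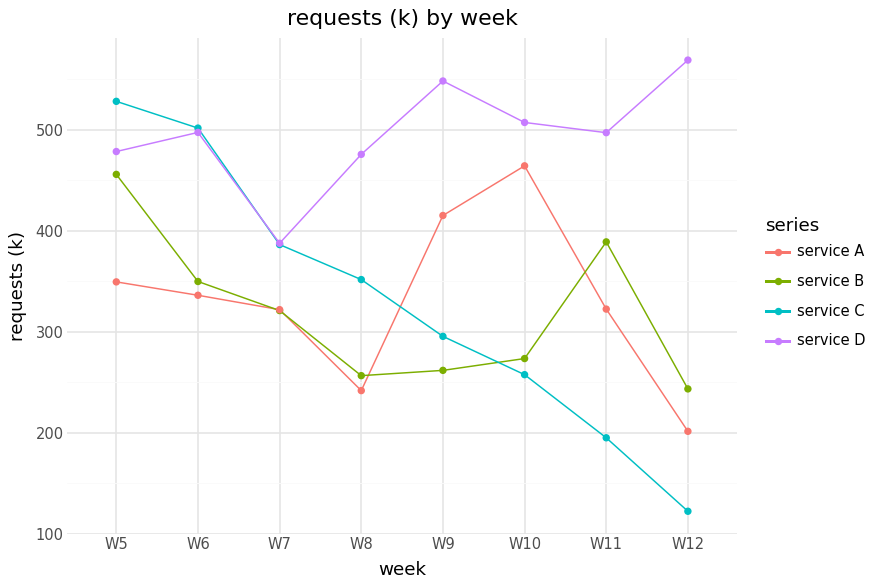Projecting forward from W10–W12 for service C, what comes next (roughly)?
≈ 25

Last three: 250, 200, 100 → slope ≈ -75/step → next ≈ 25.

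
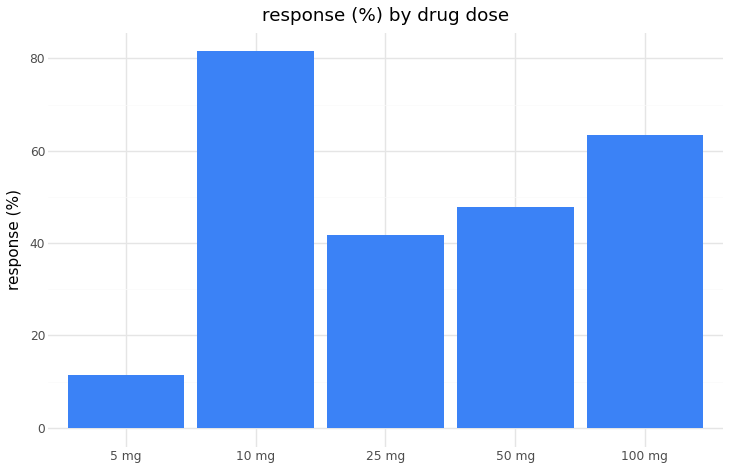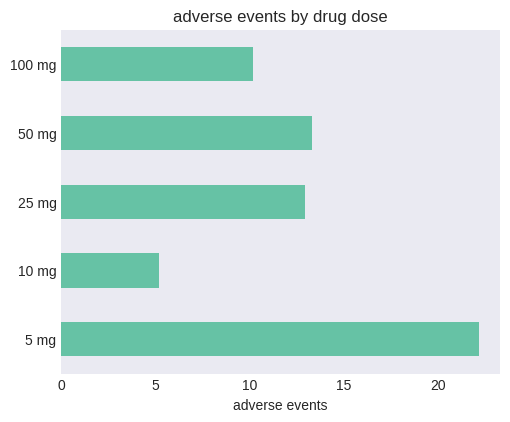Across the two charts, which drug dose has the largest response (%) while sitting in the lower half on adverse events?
10 mg

Chart 2 median adverse events ≈ 15; below-median drug doses: 10 mg, 100 mg. Among those, 10 mg has the highest response (%) (≈ 80).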